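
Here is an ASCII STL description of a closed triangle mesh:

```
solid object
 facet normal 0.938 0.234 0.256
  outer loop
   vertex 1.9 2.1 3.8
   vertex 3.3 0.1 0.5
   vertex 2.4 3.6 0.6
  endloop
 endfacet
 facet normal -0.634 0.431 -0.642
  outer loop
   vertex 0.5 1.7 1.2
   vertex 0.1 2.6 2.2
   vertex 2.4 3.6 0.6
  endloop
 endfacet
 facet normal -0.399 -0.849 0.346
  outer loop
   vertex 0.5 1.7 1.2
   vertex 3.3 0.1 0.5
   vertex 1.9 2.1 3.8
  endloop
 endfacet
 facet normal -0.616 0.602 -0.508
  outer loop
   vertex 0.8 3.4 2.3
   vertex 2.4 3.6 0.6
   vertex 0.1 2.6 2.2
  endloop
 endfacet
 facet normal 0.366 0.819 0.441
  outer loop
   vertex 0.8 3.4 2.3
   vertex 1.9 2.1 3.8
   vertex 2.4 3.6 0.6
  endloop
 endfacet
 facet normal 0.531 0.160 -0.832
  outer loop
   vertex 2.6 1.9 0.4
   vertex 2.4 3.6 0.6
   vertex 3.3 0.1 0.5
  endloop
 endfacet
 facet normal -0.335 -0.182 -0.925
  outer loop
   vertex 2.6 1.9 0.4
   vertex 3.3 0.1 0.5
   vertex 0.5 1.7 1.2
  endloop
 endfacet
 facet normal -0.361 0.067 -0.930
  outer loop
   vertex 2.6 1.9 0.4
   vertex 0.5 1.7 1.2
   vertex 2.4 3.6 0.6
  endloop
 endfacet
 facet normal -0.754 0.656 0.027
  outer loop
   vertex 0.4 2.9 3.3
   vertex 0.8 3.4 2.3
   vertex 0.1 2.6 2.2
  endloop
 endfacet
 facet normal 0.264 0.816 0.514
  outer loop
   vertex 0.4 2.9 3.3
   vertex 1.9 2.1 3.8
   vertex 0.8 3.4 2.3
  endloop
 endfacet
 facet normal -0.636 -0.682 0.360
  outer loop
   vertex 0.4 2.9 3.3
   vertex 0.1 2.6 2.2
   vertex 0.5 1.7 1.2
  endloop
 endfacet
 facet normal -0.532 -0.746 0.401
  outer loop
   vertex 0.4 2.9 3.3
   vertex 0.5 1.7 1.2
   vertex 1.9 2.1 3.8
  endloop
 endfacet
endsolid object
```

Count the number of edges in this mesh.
18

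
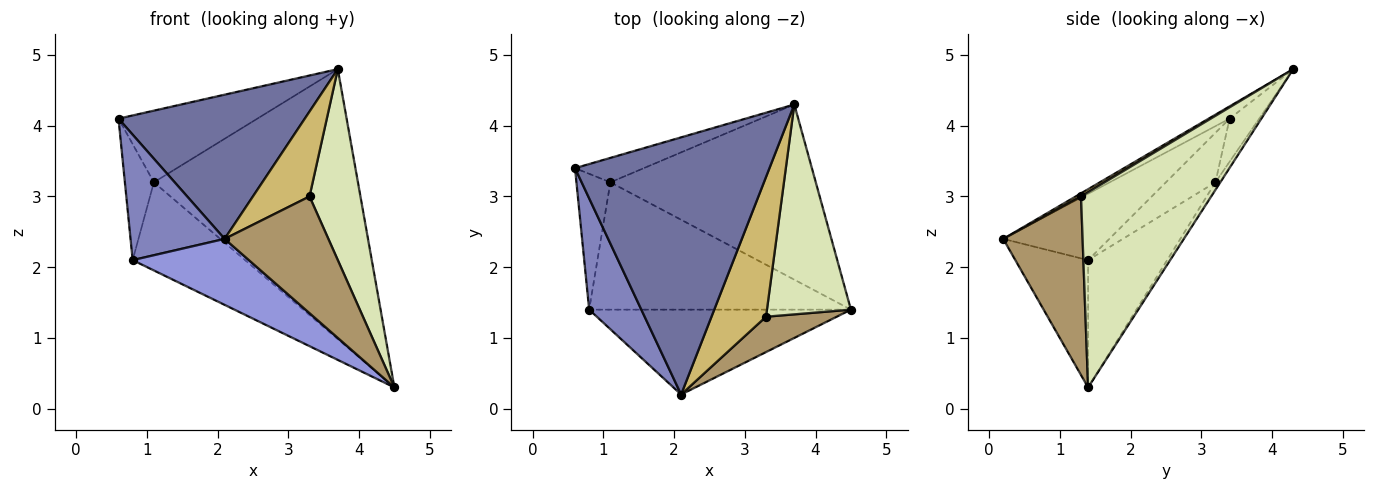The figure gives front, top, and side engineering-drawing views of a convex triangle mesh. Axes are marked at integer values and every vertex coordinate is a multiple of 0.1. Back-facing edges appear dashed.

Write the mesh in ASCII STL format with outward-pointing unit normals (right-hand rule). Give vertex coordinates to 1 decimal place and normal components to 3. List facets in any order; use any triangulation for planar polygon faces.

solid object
 facet normal -0.055 -0.488 0.871
  outer loop
   vertex 2.1 0.2 2.4
   vertex 3.7 4.3 4.8
   vertex 0.6 3.4 4.1
  endloop
 endfacet
 facet normal -0.645 -0.572 0.507
  outer loop
   vertex 0.8 1.4 2.1
   vertex 2.1 0.2 2.4
   vertex 0.6 3.4 4.1
  endloop
 endfacet
 facet normal -0.359 -0.573 -0.737
  outer loop
   vertex 0.8 1.4 2.1
   vertex 4.5 1.4 0.3
   vertex 2.1 0.2 2.4
  endloop
 endfacet
 facet normal -0.198 0.928 -0.316
  outer loop
   vertex 1.1 3.2 3.2
   vertex 0.6 3.4 4.1
   vertex 3.7 4.3 4.8
  endloop
 endfacet
 facet normal -0.020 0.839 -0.544
  outer loop
   vertex 1.1 3.2 3.2
   vertex 3.7 4.3 4.8
   vertex 4.5 1.4 0.3
  endloop
 endfacet
 facet normal -0.743 0.435 -0.509
  outer loop
   vertex 1.1 3.2 3.2
   vertex 0.8 1.4 2.1
   vertex 0.6 3.4 4.1
  endloop
 endfacet
 facet normal -0.371 0.528 -0.763
  outer loop
   vertex 1.1 3.2 3.2
   vertex 4.5 1.4 0.3
   vertex 0.8 1.4 2.1
  endloop
 endfacet
 facet normal 0.865 -0.338 0.372
  outer loop
   vertex 3.3 1.3 3.0
   vertex 4.5 1.4 0.3
   vertex 3.7 4.3 4.8
  endloop
 endfacet
 facet normal 0.591 -0.772 0.234
  outer loop
   vertex 3.3 1.3 3.0
   vertex 2.1 0.2 2.4
   vertex 4.5 1.4 0.3
  endloop
 endfacet
 facet normal 0.049 -0.519 0.854
  outer loop
   vertex 3.3 1.3 3.0
   vertex 3.7 4.3 4.8
   vertex 2.1 0.2 2.4
  endloop
 endfacet
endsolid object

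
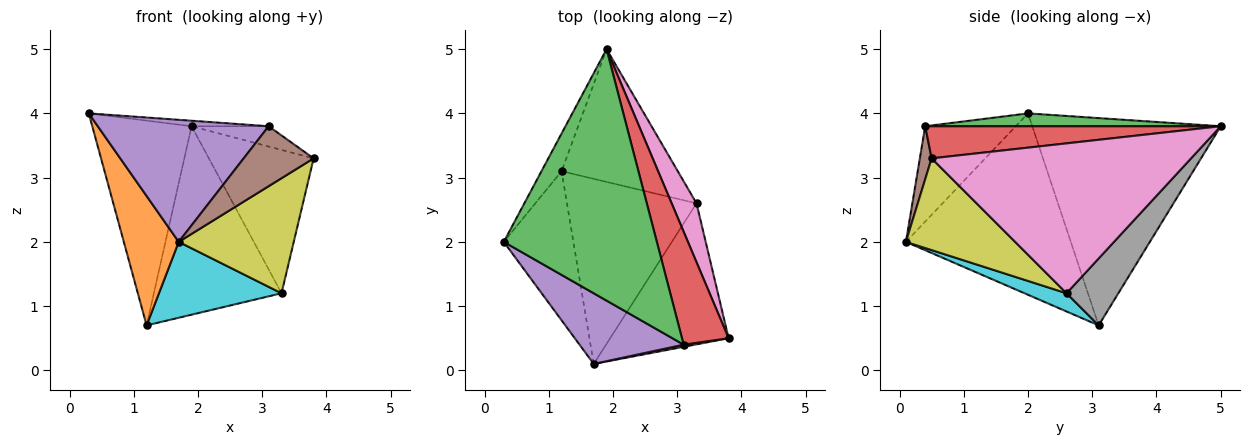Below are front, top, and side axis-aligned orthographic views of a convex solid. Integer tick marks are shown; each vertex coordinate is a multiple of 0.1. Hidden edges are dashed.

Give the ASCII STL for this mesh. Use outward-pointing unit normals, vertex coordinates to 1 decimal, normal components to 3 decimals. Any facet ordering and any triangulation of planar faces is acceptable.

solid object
 facet normal -0.881 0.464 -0.086
  outer loop
   vertex 1.2 3.1 0.7
   vertex 0.3 2.0 4.0
   vertex 1.9 5.0 3.8
  endloop
 endfacet
 facet normal -0.892 -0.297 -0.342
  outer loop
   vertex 1.7 0.1 2.0
   vertex 0.3 2.0 4.0
   vertex 1.2 3.1 0.7
  endloop
 endfacet
 facet normal 0.084 0.022 0.996
  outer loop
   vertex 3.1 0.4 3.8
   vertex 1.9 5.0 3.8
   vertex 0.3 2.0 4.0
  endloop
 endfacet
 facet normal 0.561 0.146 0.815
  outer loop
   vertex 3.1 0.4 3.8
   vertex 3.8 0.5 3.3
   vertex 1.9 5.0 3.8
  endloop
 endfacet
 facet normal -0.417 -0.787 0.455
  outer loop
   vertex 3.1 0.4 3.8
   vertex 0.3 2.0 4.0
   vertex 1.7 0.1 2.0
  endloop
 endfacet
 facet normal 0.166 -0.986 0.035
  outer loop
   vertex 3.1 0.4 3.8
   vertex 1.7 0.1 2.0
   vertex 3.8 0.5 3.3
  endloop
 endfacet
 facet normal 0.916 0.370 0.152
  outer loop
   vertex 3.3 2.6 1.2
   vertex 1.9 5.0 3.8
   vertex 3.8 0.5 3.3
  endloop
 endfacet
 facet normal 0.315 0.776 -0.547
  outer loop
   vertex 3.3 2.6 1.2
   vertex 1.2 3.1 0.7
   vertex 1.9 5.0 3.8
  endloop
 endfacet
 facet normal 0.515 -0.542 -0.664
  outer loop
   vertex 3.3 2.6 1.2
   vertex 3.8 0.5 3.3
   vertex 1.7 0.1 2.0
  endloop
 endfacet
 facet normal 0.129 -0.376 -0.918
  outer loop
   vertex 3.3 2.6 1.2
   vertex 1.7 0.1 2.0
   vertex 1.2 3.1 0.7
  endloop
 endfacet
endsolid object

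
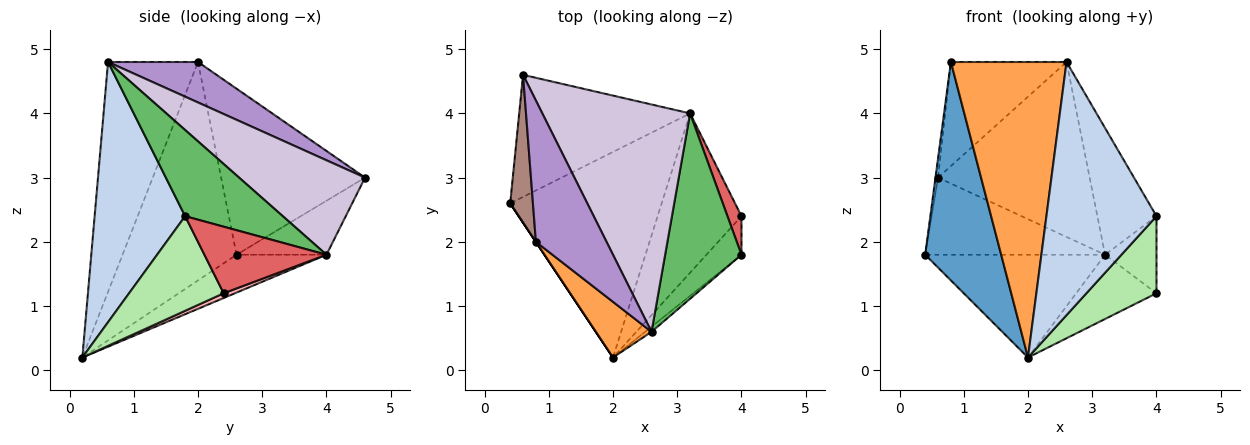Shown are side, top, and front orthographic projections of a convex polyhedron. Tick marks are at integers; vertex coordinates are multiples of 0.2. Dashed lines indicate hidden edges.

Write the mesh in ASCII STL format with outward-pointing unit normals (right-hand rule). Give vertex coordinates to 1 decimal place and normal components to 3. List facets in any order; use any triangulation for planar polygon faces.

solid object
 facet normal -0.832 -0.555 0.000
  outer loop
   vertex 0.8 2.0 4.8
   vertex 0.4 2.6 1.8
   vertex 2.0 0.2 0.2
  endloop
 endfacet
 facet normal 0.635 -0.772 -0.016
  outer loop
   vertex 2.6 0.6 4.8
   vertex 2.0 0.2 0.2
   vertex 4.0 1.8 2.4
  endloop
 endfacet
 facet normal -0.607 -0.781 0.147
  outer loop
   vertex 2.6 0.6 4.8
   vertex 0.8 2.0 4.8
   vertex 2.0 0.2 0.2
  endloop
 endfacet
 facet normal -0.218 0.436 -0.873
  outer loop
   vertex 3.2 4.0 1.8
   vertex 2.0 0.2 0.2
   vertex 0.4 2.6 1.8
  endloop
 endfacet
 facet normal 0.682 0.413 0.604
  outer loop
   vertex 3.2 4.0 1.8
   vertex 2.6 0.6 4.8
   vertex 4.0 1.8 2.4
  endloop
 endfacet
 facet normal 0.770 -0.570 -0.285
  outer loop
   vertex 4.0 2.4 1.2
   vertex 4.0 1.8 2.4
   vertex 2.0 0.2 0.2
  endloop
 endfacet
 facet normal 0.905 0.381 0.190
  outer loop
   vertex 4.0 2.4 1.2
   vertex 3.2 4.0 1.8
   vertex 4.0 1.8 2.4
  endloop
 endfacet
 facet normal 0.052 0.373 -0.926
  outer loop
   vertex 4.0 2.4 1.2
   vertex 2.0 0.2 0.2
   vertex 3.2 4.0 1.8
  endloop
 endfacet
 facet normal 0.419 0.538 0.731
  outer loop
   vertex 0.6 4.6 3.0
   vertex 0.8 2.0 4.8
   vertex 2.6 0.6 4.8
  endloop
 endfacet
 facet normal 0.452 0.544 0.707
  outer loop
   vertex 0.6 4.6 3.0
   vertex 2.6 0.6 4.8
   vertex 3.2 4.0 1.8
  endloop
 endfacet
 facet normal -0.991 0.018 0.136
  outer loop
   vertex 0.6 4.6 3.0
   vertex 0.4 2.6 1.8
   vertex 0.8 2.0 4.8
  endloop
 endfacet
 facet normal -0.258 0.516 -0.817
  outer loop
   vertex 0.6 4.6 3.0
   vertex 3.2 4.0 1.8
   vertex 0.4 2.6 1.8
  endloop
 endfacet
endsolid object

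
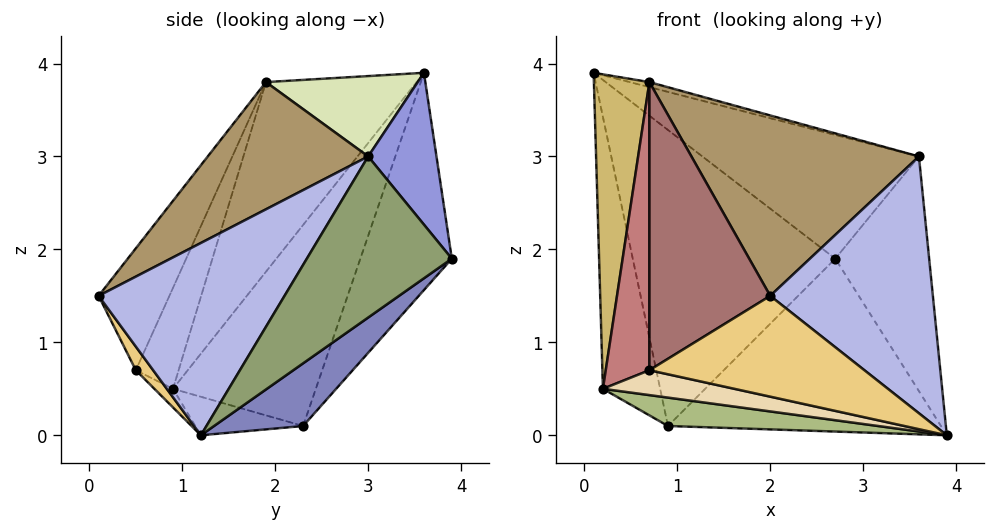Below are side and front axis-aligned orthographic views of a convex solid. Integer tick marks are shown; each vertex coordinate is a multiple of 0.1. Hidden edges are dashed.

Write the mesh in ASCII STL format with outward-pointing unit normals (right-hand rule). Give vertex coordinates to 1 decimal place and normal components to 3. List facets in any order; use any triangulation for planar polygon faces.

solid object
 facet normal -0.382 0.847 -0.370
  outer loop
   vertex 0.9 2.3 0.1
   vertex 0.1 3.6 3.9
   vertex 2.7 3.9 1.9
  endloop
 endfacet
 facet normal 0.203 0.622 -0.756
  outer loop
   vertex 0.9 2.3 0.1
   vertex 2.7 3.9 1.9
   vertex 3.9 1.2 0.0
  endloop
 endfacet
 facet normal 0.265 0.841 0.471
  outer loop
   vertex 3.6 3.0 3.0
   vertex 2.7 3.9 1.9
   vertex 0.1 3.6 3.9
  endloop
 endfacet
 facet normal 0.681 -0.596 0.426
  outer loop
   vertex 3.6 3.0 3.0
   vertex 2.0 0.1 1.5
   vertex 3.9 1.2 0.0
  endloop
 endfacet
 facet normal 0.816 0.528 -0.235
  outer loop
   vertex 3.6 3.0 3.0
   vertex 3.9 1.2 0.0
   vertex 2.7 3.9 1.9
  endloop
 endfacet
 facet normal -0.113 -0.220 -0.969
  outer loop
   vertex 0.2 0.9 0.5
   vertex 0.9 2.3 0.1
   vertex 3.9 1.2 0.0
  endloop
 endfacet
 facet normal -0.883 0.354 -0.307
  outer loop
   vertex 0.2 0.9 0.5
   vertex 0.1 3.6 3.9
   vertex 0.9 2.3 0.1
  endloop
 endfacet
 facet normal 0.254 0.033 0.967
  outer loop
   vertex 0.7 1.9 3.8
   vertex 3.6 3.0 3.0
   vertex 0.1 3.6 3.9
  endloop
 endfacet
 facet normal 0.415 -0.588 0.695
  outer loop
   vertex 0.7 1.9 3.8
   vertex 2.0 0.1 1.5
   vertex 3.6 3.0 3.0
  endloop
 endfacet
 facet normal -0.911 -0.336 0.240
  outer loop
   vertex 0.7 1.9 3.8
   vertex 0.1 3.6 3.9
   vertex 0.2 0.9 0.5
  endloop
 endfacet
 facet normal 0.068 -0.844 -0.532
  outer loop
   vertex 0.7 0.5 0.7
   vertex 3.9 1.2 0.0
   vertex 2.0 0.1 1.5
  endloop
 endfacet
 facet normal -0.073 -0.518 -0.852
  outer loop
   vertex 0.7 0.5 0.7
   vertex 0.2 0.9 0.5
   vertex 3.9 1.2 0.0
  endloop
 endfacet
 facet normal -0.471 -0.804 0.363
  outer loop
   vertex 0.7 0.5 0.7
   vertex 2.0 0.1 1.5
   vertex 0.7 1.9 3.8
  endloop
 endfacet
 facet normal -0.666 -0.680 0.307
  outer loop
   vertex 0.7 0.5 0.7
   vertex 0.7 1.9 3.8
   vertex 0.2 0.9 0.5
  endloop
 endfacet
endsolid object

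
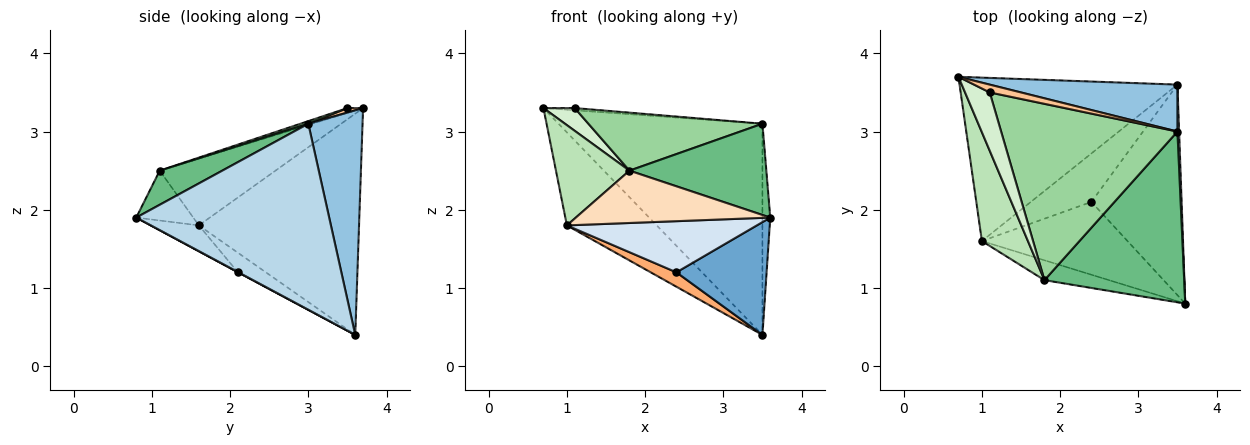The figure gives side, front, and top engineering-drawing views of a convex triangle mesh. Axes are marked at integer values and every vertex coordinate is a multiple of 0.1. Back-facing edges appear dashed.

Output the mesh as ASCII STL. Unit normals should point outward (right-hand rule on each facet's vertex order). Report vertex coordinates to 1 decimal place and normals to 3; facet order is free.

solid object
 facet normal 0.003 -0.472 -0.882
  outer loop
   vertex 2.4 2.1 1.2
   vertex 3.5 3.6 0.4
   vertex 3.6 0.8 1.9
  endloop
 endfacet
 facet normal 0.251 0.945 0.210
  outer loop
   vertex 3.5 3.0 3.1
   vertex 3.5 3.6 0.4
   vertex 0.7 3.7 3.3
  endloop
 endfacet
 facet normal 0.999 0.041 0.009
  outer loop
   vertex 3.5 3.0 3.1
   vertex 3.6 0.8 1.9
   vertex 3.5 3.6 0.4
  endloop
 endfacet
 facet normal -0.144 -0.569 -0.810
  outer loop
   vertex 1.0 1.6 1.8
   vertex 2.4 2.1 1.2
   vertex 3.6 0.8 1.9
  endloop
 endfacet
 facet normal -0.662 0.371 -0.652
  outer loop
   vertex 1.0 1.6 1.8
   vertex 0.7 3.7 3.3
   vertex 3.5 3.6 0.4
  endloop
 endfacet
 facet normal -0.295 -0.272 -0.916
  outer loop
   vertex 1.0 1.6 1.8
   vertex 3.5 3.6 0.4
   vertex 2.4 2.1 1.2
  endloop
 endfacet
 facet normal 0.136 0.272 0.953
  outer loop
   vertex 1.1 3.5 3.3
   vertex 3.5 3.0 3.1
   vertex 0.7 3.7 3.3
  endloop
 endfacet
 facet normal -0.264 -0.902 -0.342
  outer loop
   vertex 1.8 1.1 2.5
   vertex 1.0 1.6 1.8
   vertex 3.6 0.8 1.9
  endloop
 endfacet
 facet normal 0.211 -0.461 0.862
  outer loop
   vertex 1.8 1.1 2.5
   vertex 3.6 0.8 1.9
   vertex 3.5 3.0 3.1
  endloop
 endfacet
 facet normal 0.014 -0.313 0.950
  outer loop
   vertex 1.8 1.1 2.5
   vertex 3.5 3.0 3.1
   vertex 1.1 3.5 3.3
  endloop
 endfacet
 facet normal -0.730 -0.463 0.503
  outer loop
   vertex 1.8 1.1 2.5
   vertex 0.7 3.7 3.3
   vertex 1.0 1.6 1.8
  endloop
 endfacet
 facet normal -0.179 -0.358 0.917
  outer loop
   vertex 1.8 1.1 2.5
   vertex 1.1 3.5 3.3
   vertex 0.7 3.7 3.3
  endloop
 endfacet
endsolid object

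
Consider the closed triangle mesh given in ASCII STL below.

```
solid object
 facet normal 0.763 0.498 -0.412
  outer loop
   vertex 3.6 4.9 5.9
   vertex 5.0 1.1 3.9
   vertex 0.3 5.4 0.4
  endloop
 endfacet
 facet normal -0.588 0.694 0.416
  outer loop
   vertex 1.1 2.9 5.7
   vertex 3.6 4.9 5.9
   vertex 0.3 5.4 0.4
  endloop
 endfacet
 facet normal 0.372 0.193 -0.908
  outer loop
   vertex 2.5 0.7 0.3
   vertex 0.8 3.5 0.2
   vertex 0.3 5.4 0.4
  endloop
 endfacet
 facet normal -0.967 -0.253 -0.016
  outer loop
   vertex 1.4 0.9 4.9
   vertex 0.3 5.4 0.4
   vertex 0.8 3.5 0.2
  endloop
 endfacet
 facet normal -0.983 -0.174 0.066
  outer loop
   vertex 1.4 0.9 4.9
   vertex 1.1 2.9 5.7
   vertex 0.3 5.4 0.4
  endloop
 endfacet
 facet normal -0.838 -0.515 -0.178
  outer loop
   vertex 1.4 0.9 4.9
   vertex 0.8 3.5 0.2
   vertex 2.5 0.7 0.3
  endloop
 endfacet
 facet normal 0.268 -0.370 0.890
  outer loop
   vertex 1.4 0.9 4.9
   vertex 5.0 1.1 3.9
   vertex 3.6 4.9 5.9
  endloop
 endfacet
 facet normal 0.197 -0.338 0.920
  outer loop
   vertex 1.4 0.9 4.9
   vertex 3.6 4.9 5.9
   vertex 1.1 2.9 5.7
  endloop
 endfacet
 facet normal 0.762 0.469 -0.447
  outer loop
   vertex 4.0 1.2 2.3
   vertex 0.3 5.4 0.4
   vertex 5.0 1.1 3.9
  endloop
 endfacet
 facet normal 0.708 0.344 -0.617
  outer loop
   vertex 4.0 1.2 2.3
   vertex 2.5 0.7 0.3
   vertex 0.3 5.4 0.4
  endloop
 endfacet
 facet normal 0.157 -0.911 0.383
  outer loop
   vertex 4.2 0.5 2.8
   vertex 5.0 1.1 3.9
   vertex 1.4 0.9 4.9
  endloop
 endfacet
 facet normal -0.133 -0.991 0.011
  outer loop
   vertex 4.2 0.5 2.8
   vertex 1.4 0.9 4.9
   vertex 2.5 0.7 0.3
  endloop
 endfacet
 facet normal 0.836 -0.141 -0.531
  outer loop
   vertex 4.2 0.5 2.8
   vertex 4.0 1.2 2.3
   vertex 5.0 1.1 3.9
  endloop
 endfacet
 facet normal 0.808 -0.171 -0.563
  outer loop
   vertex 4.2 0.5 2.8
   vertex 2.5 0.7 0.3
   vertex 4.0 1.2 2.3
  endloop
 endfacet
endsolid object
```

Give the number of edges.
21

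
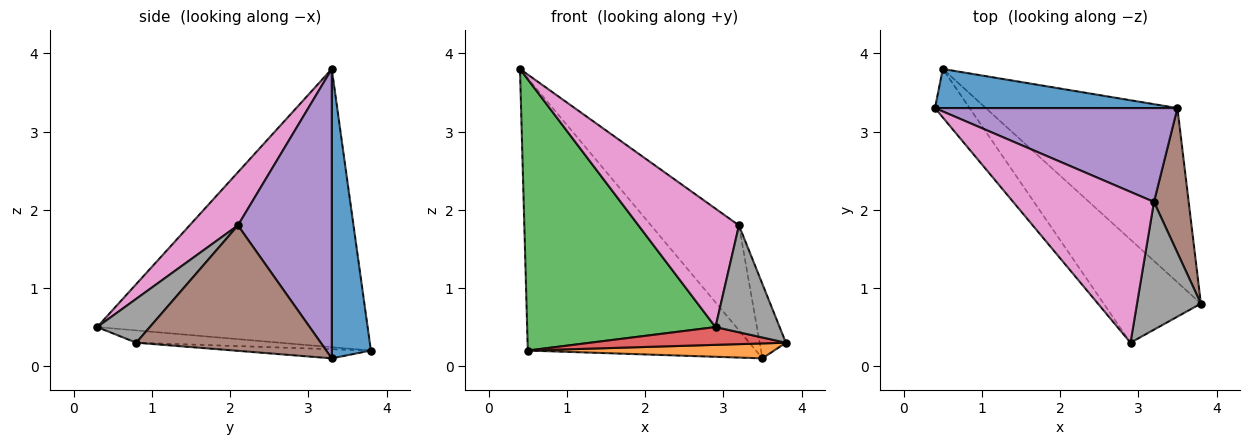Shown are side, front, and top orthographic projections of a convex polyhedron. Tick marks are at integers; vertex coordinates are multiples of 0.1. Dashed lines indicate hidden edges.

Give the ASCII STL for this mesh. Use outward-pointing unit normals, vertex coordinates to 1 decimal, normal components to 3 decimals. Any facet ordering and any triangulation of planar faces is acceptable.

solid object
 facet normal 0.167 0.976 0.140
  outer loop
   vertex 0.5 3.8 0.2
   vertex 0.4 3.3 3.8
   vertex 3.5 3.3 0.1
  endloop
 endfacet
 facet normal -0.047 -0.085 -0.995
  outer loop
   vertex 0.5 3.8 0.2
   vertex 3.5 3.3 0.1
   vertex 3.8 0.8 0.3
  endloop
 endfacet
 facet normal -0.816 -0.569 -0.102
  outer loop
   vertex 2.9 0.3 0.5
   vertex 0.4 3.3 3.8
   vertex 0.5 3.8 0.2
  endloop
 endfacet
 facet normal -0.124 -0.169 -0.978
  outer loop
   vertex 2.9 0.3 0.5
   vertex 0.5 3.8 0.2
   vertex 3.8 0.8 0.3
  endloop
 endfacet
 facet normal 0.623 0.583 0.522
  outer loop
   vertex 3.2 2.1 1.8
   vertex 3.5 3.3 0.1
   vertex 0.4 3.3 3.8
  endloop
 endfacet
 facet normal 0.955 0.136 0.264
  outer loop
   vertex 3.2 2.1 1.8
   vertex 3.8 0.8 0.3
   vertex 3.5 3.3 0.1
  endloop
 endfacet
 facet normal 0.285 -0.592 0.754
  outer loop
   vertex 3.2 2.1 1.8
   vertex 0.4 3.3 3.8
   vertex 2.9 0.3 0.5
  endloop
 endfacet
 facet normal 0.466 -0.568 0.679
  outer loop
   vertex 3.2 2.1 1.8
   vertex 2.9 0.3 0.5
   vertex 3.8 0.8 0.3
  endloop
 endfacet
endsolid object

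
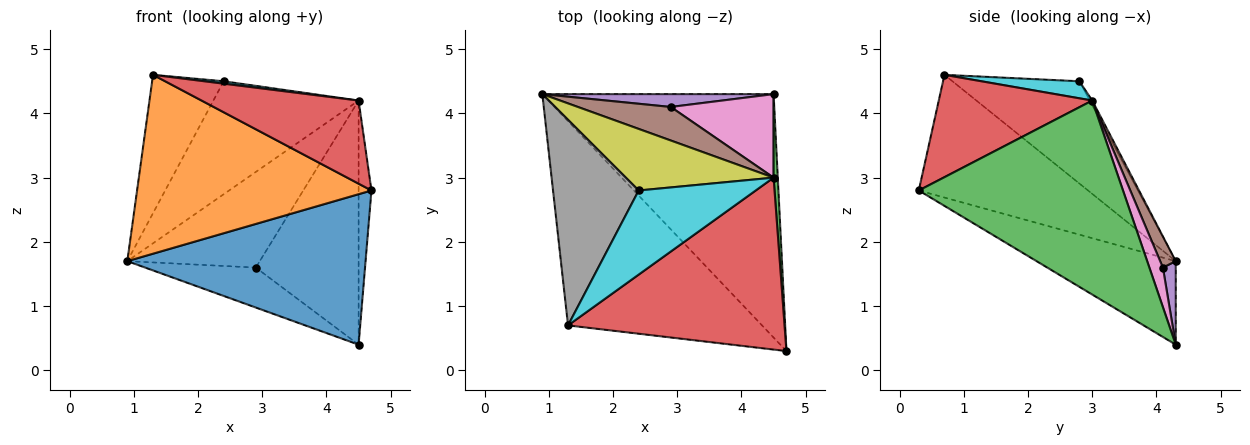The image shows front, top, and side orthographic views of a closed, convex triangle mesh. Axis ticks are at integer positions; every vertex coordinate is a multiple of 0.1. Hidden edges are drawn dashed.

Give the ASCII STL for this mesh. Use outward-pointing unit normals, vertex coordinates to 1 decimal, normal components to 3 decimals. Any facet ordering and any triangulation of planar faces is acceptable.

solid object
 facet normal -0.294 -0.503 -0.813
  outer loop
   vertex 4.5 4.3 0.4
   vertex 4.7 0.3 2.8
   vertex 0.9 4.3 1.7
  endloop
 endfacet
 facet normal -0.430 -0.595 -0.679
  outer loop
   vertex 1.3 0.7 4.6
   vertex 0.9 4.3 1.7
   vertex 4.7 0.3 2.8
  endloop
 endfacet
 facet normal 0.998 0.063 0.021
  outer loop
   vertex 4.5 3.0 4.2
   vertex 4.7 0.3 2.8
   vertex 4.5 4.3 0.4
  endloop
 endfacet
 facet normal 0.391 -0.401 0.828
  outer loop
   vertex 4.5 3.0 4.2
   vertex 1.3 0.7 4.6
   vertex 4.7 0.3 2.8
  endloop
 endfacet
 facet normal 0.110 0.946 0.304
  outer loop
   vertex 2.9 4.1 1.6
   vertex 4.5 4.3 0.4
   vertex 0.9 4.3 1.7
  endloop
 endfacet
 facet normal 0.110 0.938 0.329
  outer loop
   vertex 2.9 4.1 1.6
   vertex 0.9 4.3 1.7
   vertex 4.5 3.0 4.2
  endloop
 endfacet
 facet normal 0.124 0.939 0.321
  outer loop
   vertex 2.9 4.1 1.6
   vertex 4.5 3.0 4.2
   vertex 4.5 4.3 0.4
  endloop
 endfacet
 facet normal -0.704 0.397 0.589
  outer loop
   vertex 2.4 2.8 4.5
   vertex 0.9 4.3 1.7
   vertex 1.3 0.7 4.6
  endloop
 endfacet
 facet normal -0.015 0.878 0.479
  outer loop
   vertex 2.4 2.8 4.5
   vertex 4.5 3.0 4.2
   vertex 0.9 4.3 1.7
  endloop
 endfacet
 facet normal 0.144 -0.028 0.989
  outer loop
   vertex 2.4 2.8 4.5
   vertex 1.3 0.7 4.6
   vertex 4.5 3.0 4.2
  endloop
 endfacet
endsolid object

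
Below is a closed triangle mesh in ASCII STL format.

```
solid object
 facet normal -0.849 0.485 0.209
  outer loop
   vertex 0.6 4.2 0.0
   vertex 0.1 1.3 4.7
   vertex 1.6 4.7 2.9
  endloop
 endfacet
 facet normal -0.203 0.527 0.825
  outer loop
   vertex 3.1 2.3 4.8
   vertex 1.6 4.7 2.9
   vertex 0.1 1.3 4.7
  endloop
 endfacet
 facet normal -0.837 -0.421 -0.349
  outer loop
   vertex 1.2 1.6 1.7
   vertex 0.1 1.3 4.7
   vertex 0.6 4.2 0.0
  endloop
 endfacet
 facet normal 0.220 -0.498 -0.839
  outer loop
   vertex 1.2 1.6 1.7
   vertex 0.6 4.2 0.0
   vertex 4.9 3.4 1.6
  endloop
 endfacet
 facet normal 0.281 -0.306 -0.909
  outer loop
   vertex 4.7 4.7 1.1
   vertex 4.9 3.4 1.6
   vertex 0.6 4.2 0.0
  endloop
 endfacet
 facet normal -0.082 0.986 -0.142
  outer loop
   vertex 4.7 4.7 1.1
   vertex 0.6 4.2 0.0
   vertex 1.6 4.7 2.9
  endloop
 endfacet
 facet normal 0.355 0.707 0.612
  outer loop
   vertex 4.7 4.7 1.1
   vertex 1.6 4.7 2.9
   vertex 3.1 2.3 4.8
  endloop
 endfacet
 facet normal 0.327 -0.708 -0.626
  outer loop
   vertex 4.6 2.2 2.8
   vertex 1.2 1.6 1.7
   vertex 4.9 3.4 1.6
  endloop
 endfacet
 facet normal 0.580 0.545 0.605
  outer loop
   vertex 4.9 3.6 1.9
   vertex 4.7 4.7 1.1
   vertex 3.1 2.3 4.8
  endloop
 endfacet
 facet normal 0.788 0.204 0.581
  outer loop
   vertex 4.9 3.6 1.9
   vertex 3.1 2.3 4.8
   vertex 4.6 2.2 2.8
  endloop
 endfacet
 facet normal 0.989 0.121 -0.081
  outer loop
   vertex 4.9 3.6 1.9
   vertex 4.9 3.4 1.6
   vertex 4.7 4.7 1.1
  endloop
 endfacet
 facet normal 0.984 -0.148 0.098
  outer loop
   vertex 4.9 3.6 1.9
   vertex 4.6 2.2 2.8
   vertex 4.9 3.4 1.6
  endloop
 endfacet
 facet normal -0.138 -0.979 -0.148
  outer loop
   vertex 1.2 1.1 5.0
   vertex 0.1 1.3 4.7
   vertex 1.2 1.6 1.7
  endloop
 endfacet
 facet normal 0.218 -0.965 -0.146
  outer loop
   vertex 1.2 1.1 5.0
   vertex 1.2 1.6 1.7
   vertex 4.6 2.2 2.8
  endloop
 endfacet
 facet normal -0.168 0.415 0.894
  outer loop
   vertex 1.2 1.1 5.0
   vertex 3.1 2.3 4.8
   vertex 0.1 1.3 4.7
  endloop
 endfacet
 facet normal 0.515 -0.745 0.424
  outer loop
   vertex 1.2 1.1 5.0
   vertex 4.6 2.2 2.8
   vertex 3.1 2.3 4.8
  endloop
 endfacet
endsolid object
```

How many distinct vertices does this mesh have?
10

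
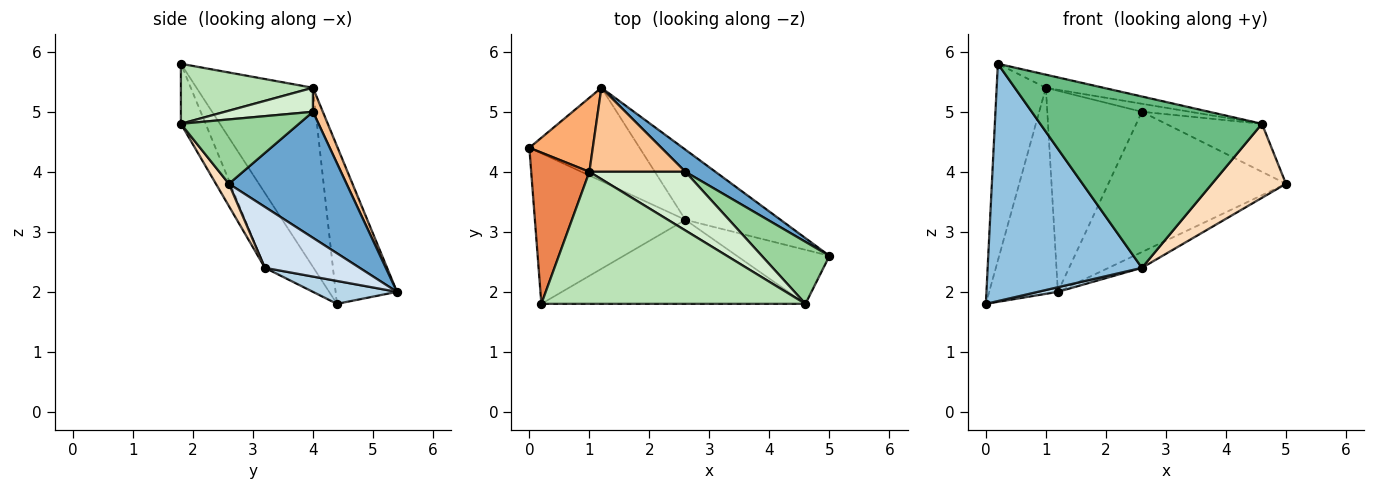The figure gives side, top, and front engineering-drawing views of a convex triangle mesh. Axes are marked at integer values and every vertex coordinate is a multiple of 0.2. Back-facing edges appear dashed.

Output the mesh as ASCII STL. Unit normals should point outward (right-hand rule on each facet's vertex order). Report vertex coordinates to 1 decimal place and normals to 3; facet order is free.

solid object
 facet normal 0.547 0.827 0.130
  outer loop
   vertex 2.6 4.0 5.0
   vertex 5.0 2.6 3.8
   vertex 1.2 5.4 2.0
  endloop
 endfacet
 facet normal -0.257 -0.816 -0.518
  outer loop
   vertex 2.6 3.2 2.4
   vertex 0.2 1.8 5.8
   vertex 0.0 4.4 1.8
  endloop
 endfacet
 facet normal 0.203 -0.048 -0.978
  outer loop
   vertex 2.6 3.2 2.4
   vertex 0.0 4.4 1.8
   vertex 1.2 5.4 2.0
  endloop
 endfacet
 facet normal 0.529 0.186 -0.828
  outer loop
   vertex 2.6 3.2 2.4
   vertex 1.2 5.4 2.0
   vertex 5.0 2.6 3.8
  endloop
 endfacet
 facet normal -0.882 0.373 0.287
  outer loop
   vertex 1.0 4.0 5.4
   vertex 0.0 4.4 1.8
   vertex 0.2 1.8 5.8
  endloop
 endfacet
 facet normal -0.643 0.720 0.259
  outer loop
   vertex 1.0 4.0 5.4
   vertex 1.2 5.4 2.0
   vertex 0.0 4.4 1.8
  endloop
 endfacet
 facet normal 0.096 0.918 0.384
  outer loop
   vertex 1.0 4.0 5.4
   vertex 2.6 4.0 5.0
   vertex 1.2 5.4 2.0
  endloop
 endfacet
 facet normal 0.141 -0.800 -0.584
  outer loop
   vertex 4.6 1.8 4.8
   vertex 2.6 3.2 2.4
   vertex 5.0 2.6 3.8
  endloop
 endfacet
 facet normal -0.100 -0.893 -0.438
  outer loop
   vertex 4.6 1.8 4.8
   vertex 0.2 1.8 5.8
   vertex 2.6 3.2 2.4
  endloop
 endfacet
 facet normal 0.601 0.489 0.632
  outer loop
   vertex 4.6 1.8 4.8
   vertex 5.0 2.6 3.8
   vertex 2.6 4.0 5.0
  endloop
 endfacet
 facet normal 0.221 0.096 0.971
  outer loop
   vertex 4.6 1.8 4.8
   vertex 1.0 4.0 5.4
   vertex 0.2 1.8 5.8
  endloop
 endfacet
 facet normal 0.240 0.131 0.962
  outer loop
   vertex 4.6 1.8 4.8
   vertex 2.6 4.0 5.0
   vertex 1.0 4.0 5.4
  endloop
 endfacet
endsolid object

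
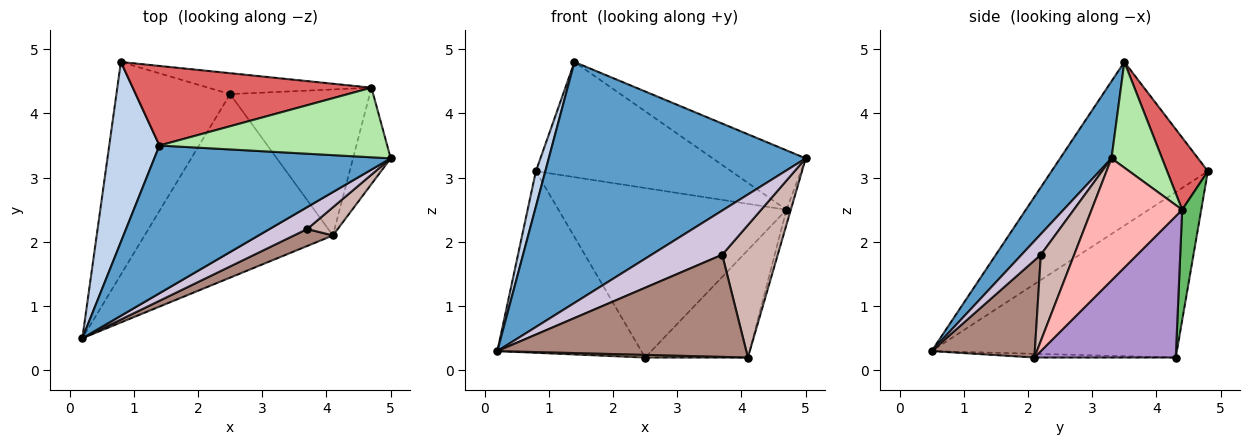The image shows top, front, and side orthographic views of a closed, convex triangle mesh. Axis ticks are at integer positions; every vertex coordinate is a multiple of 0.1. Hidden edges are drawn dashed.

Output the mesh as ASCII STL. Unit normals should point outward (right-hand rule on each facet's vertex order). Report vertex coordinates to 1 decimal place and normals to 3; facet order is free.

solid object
 facet normal 0.168 -0.840 0.515
  outer loop
   vertex 1.4 3.5 4.8
   vertex 0.2 0.5 0.3
   vertex 5.0 3.3 3.3
  endloop
 endfacet
 facet normal -0.954 -0.058 0.293
  outer loop
   vertex 1.4 3.5 4.8
   vertex 0.8 4.8 3.1
   vertex 0.2 0.5 0.3
  endloop
 endfacet
 facet normal -0.742 0.436 -0.510
  outer loop
   vertex 2.5 4.3 0.2
   vertex 0.2 0.5 0.3
   vertex 0.8 4.8 3.1
  endloop
 endfacet
 facet normal -0.020 -0.014 -1.000
  outer loop
   vertex 4.1 2.1 0.2
   vertex 0.2 0.5 0.3
   vertex 2.5 4.3 0.2
  endloop
 endfacet
 facet normal 0.083 0.989 -0.122
  outer loop
   vertex 4.7 4.4 2.5
   vertex 2.5 4.3 0.2
   vertex 0.8 4.8 3.1
  endloop
 endfacet
 facet normal 0.333 0.612 0.717
  outer loop
   vertex 4.7 4.4 2.5
   vertex 1.4 3.5 4.8
   vertex 5.0 3.3 3.3
  endloop
 endfacet
 facet normal 0.169 0.811 0.560
  outer loop
   vertex 4.7 4.4 2.5
   vertex 0.8 4.8 3.1
   vertex 1.4 3.5 4.8
  endloop
 endfacet
 facet normal 0.954 0.046 -0.295
  outer loop
   vertex 4.7 4.4 2.5
   vertex 5.0 3.3 3.3
   vertex 4.1 2.1 0.2
  endloop
 endfacet
 facet normal 0.632 0.459 -0.624
  outer loop
   vertex 4.7 4.4 2.5
   vertex 4.1 2.1 0.2
   vertex 2.5 4.3 0.2
  endloop
 endfacet
 facet normal 0.237 -0.870 0.432
  outer loop
   vertex 3.7 2.2 1.8
   vertex 5.0 3.3 3.3
   vertex 0.2 0.5 0.3
  endloop
 endfacet
 facet normal 0.378 -0.913 0.152
  outer loop
   vertex 3.7 2.2 1.8
   vertex 0.2 0.5 0.3
   vertex 4.1 2.1 0.2
  endloop
 endfacet
 facet normal 0.507 -0.843 0.179
  outer loop
   vertex 3.7 2.2 1.8
   vertex 4.1 2.1 0.2
   vertex 5.0 3.3 3.3
  endloop
 endfacet
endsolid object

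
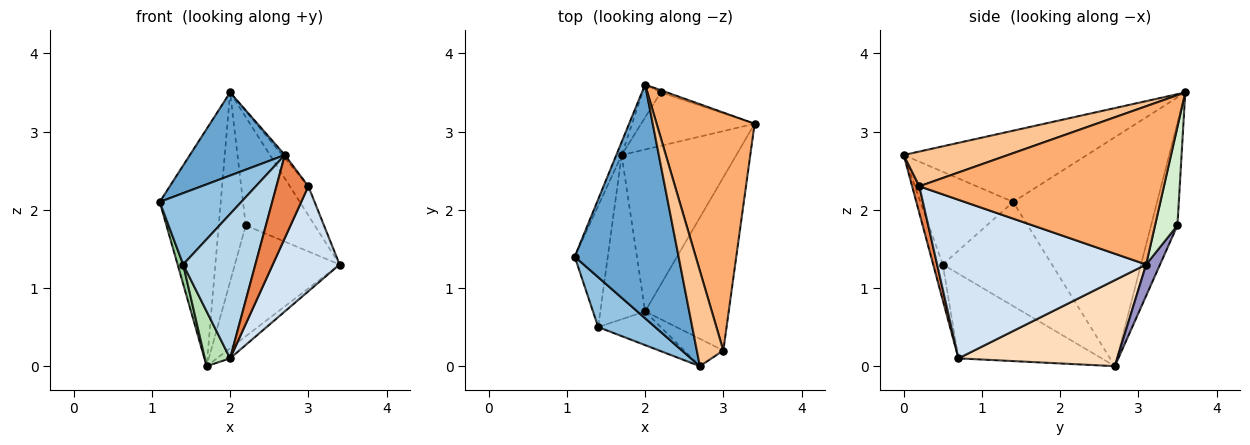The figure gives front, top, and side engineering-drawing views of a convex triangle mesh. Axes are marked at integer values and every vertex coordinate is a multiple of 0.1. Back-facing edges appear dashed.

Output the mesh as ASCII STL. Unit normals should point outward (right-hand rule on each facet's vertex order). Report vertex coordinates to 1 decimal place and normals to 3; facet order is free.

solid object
 facet normal -0.543 -0.281 0.791
  outer loop
   vertex 2.0 3.6 3.5
   vertex 1.1 1.4 2.1
   vertex 2.7 0.0 2.7
  endloop
 endfacet
 facet normal -0.682 -0.600 0.419
  outer loop
   vertex 1.4 0.5 1.3
   vertex 2.7 0.0 2.7
   vertex 1.1 1.4 2.1
  endloop
 endfacet
 facet normal -0.129 -0.966 -0.225
  outer loop
   vertex 1.4 0.5 1.3
   vertex 2.0 0.7 0.1
   vertex 2.7 0.0 2.7
  endloop
 endfacet
 facet normal 0.851 -0.272 -0.449
  outer loop
   vertex 3.0 0.2 2.3
   vertex 2.0 0.7 0.1
   vertex 3.4 3.1 1.3
  endloop
 endfacet
 facet normal 0.210 -0.928 -0.307
  outer loop
   vertex 3.0 0.2 2.3
   vertex 2.7 0.0 2.7
   vertex 2.0 0.7 0.1
  endloop
 endfacet
 facet normal 0.848 0.064 0.525
  outer loop
   vertex 3.0 0.2 2.3
   vertex 3.4 3.1 1.3
   vertex 2.0 3.6 3.5
  endloop
 endfacet
 facet normal 0.795 0.020 0.606
  outer loop
   vertex 3.0 0.2 2.3
   vertex 2.0 3.6 3.5
   vertex 2.7 0.0 2.7
  endloop
 endfacet
 facet normal 0.599 0.050 -0.799
  outer loop
   vertex 1.7 2.7 0.0
   vertex 3.4 3.1 1.3
   vertex 2.0 0.7 0.1
  endloop
 endfacet
 facet normal -0.920 0.390 -0.021
  outer loop
   vertex 1.7 2.7 0.0
   vertex 1.1 1.4 2.1
   vertex 2.0 3.6 3.5
  endloop
 endfacet
 facet normal -0.952 -0.049 -0.302
  outer loop
   vertex 1.7 2.7 0.0
   vertex 1.4 0.5 1.3
   vertex 1.1 1.4 2.1
  endloop
 endfacet
 facet normal -0.873 -0.154 -0.462
  outer loop
   vertex 1.7 2.7 0.0
   vertex 2.0 0.7 0.1
   vertex 1.4 0.5 1.3
  endloop
 endfacet
 facet normal 0.309 0.951 -0.020
  outer loop
   vertex 2.2 3.5 1.8
   vertex 2.0 3.6 3.5
   vertex 3.4 3.1 1.3
  endloop
 endfacet
 facet normal 0.119 0.895 -0.431
  outer loop
   vertex 2.2 3.5 1.8
   vertex 3.4 3.1 1.3
   vertex 1.7 2.7 0.0
  endloop
 endfacet
 facet normal -0.693 0.710 -0.123
  outer loop
   vertex 2.2 3.5 1.8
   vertex 1.7 2.7 0.0
   vertex 2.0 3.6 3.5
  endloop
 endfacet
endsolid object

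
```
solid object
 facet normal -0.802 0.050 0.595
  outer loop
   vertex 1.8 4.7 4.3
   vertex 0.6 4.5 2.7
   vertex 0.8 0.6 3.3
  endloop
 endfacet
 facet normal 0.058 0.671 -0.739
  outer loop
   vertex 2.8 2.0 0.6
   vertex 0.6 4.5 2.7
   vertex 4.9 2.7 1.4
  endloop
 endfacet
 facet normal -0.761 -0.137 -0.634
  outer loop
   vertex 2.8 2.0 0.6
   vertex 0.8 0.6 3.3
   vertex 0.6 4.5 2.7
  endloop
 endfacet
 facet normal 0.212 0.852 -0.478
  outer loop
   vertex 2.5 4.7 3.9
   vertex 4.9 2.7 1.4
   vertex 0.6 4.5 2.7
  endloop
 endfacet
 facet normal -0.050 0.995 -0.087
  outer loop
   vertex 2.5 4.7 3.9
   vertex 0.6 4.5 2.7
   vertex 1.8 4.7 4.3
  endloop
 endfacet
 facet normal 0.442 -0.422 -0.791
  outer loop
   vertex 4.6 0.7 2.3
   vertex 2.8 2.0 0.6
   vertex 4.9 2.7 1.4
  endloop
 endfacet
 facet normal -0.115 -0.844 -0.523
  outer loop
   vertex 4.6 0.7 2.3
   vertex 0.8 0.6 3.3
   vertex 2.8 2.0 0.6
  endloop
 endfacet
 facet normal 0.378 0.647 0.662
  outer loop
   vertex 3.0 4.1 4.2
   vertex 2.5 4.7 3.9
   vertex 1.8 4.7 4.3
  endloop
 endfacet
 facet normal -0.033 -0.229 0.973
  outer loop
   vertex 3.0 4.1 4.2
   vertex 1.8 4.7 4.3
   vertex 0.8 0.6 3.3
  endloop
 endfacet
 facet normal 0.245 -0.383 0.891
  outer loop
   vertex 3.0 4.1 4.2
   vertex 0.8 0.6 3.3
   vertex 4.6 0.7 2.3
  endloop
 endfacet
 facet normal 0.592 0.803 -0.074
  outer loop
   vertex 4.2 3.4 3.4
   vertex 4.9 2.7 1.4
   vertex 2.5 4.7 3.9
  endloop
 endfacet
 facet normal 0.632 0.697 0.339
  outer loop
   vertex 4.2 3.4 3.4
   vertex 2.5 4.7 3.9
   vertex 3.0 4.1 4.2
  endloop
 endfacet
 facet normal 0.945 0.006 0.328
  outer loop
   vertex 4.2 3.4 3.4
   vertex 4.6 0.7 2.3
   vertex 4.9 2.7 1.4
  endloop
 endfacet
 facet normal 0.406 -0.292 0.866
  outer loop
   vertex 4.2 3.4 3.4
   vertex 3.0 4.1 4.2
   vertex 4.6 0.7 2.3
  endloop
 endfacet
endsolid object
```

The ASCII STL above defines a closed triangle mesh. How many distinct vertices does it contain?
9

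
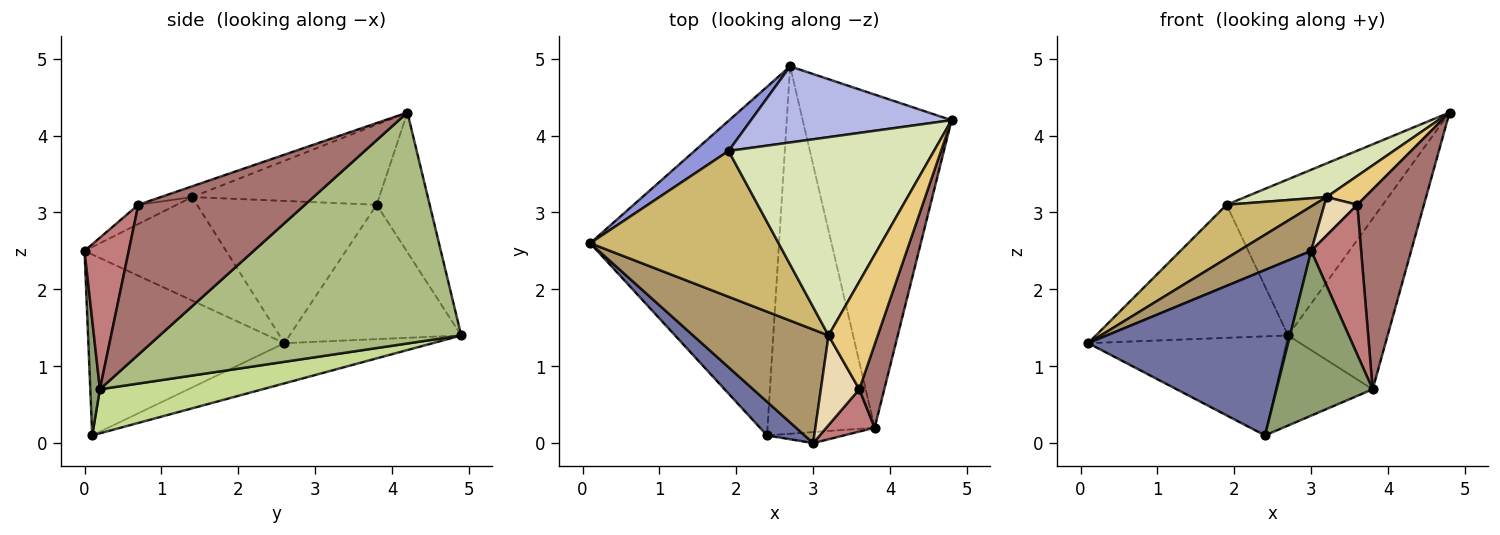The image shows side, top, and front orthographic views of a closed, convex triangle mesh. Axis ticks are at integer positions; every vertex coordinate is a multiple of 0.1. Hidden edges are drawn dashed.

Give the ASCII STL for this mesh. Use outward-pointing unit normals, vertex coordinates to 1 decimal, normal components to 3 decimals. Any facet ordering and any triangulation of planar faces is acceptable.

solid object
 facet normal -0.693 -0.707 0.144
  outer loop
   vertex 2.4 0.1 0.1
   vertex 3.0 0.0 2.5
   vertex 0.1 2.6 1.3
  endloop
 endfacet
 facet normal -0.201 0.268 -0.942
  outer loop
   vertex 2.7 4.9 1.4
   vertex 2.4 0.1 0.1
   vertex 0.1 2.6 1.3
  endloop
 endfacet
 facet normal -0.657 0.735 0.167
  outer loop
   vertex 1.9 3.8 3.1
   vertex 2.7 4.9 1.4
   vertex 0.1 2.6 1.3
  endloop
 endfacet
 facet normal -0.292 0.860 0.419
  outer loop
   vertex 1.9 3.8 3.1
   vertex 4.8 4.2 4.3
   vertex 2.7 4.9 1.4
  endloop
 endfacet
 facet normal 0.099 -0.993 -0.066
  outer loop
   vertex 3.8 0.2 0.7
   vertex 3.0 0.0 2.5
   vertex 2.4 0.1 0.1
  endloop
 endfacet
 facet normal 0.810 0.267 -0.522
  outer loop
   vertex 3.8 0.2 0.7
   vertex 2.7 4.9 1.4
   vertex 4.8 4.2 4.3
  endloop
 endfacet
 facet normal 0.371 0.221 -0.902
  outer loop
   vertex 3.8 0.2 0.7
   vertex 2.4 0.1 0.1
   vertex 2.7 4.9 1.4
  endloop
 endfacet
 facet normal -0.359 -0.156 0.920
  outer loop
   vertex 3.2 1.4 3.2
   vertex 4.8 4.2 4.3
   vertex 1.9 3.8 3.1
  endloop
 endfacet
 facet normal -0.580 -0.297 0.759
  outer loop
   vertex 3.2 1.4 3.2
   vertex 0.1 2.6 1.3
   vertex 3.0 0.0 2.5
  endloop
 endfacet
 facet normal -0.578 -0.281 0.766
  outer loop
   vertex 3.2 1.4 3.2
   vertex 1.9 3.8 3.1
   vertex 0.1 2.6 1.3
  endloop
 endfacet
 facet normal -0.207 -0.253 0.945
  outer loop
   vertex 3.6 0.7 3.1
   vertex 4.8 4.2 4.3
   vertex 3.2 1.4 3.2
  endloop
 endfacet
 facet normal -0.418 -0.358 0.835
  outer loop
   vertex 3.6 0.7 3.1
   vertex 3.2 1.4 3.2
   vertex 3.0 0.0 2.5
  endloop
 endfacet
 facet normal 0.918 -0.367 0.153
  outer loop
   vertex 3.6 0.7 3.1
   vertex 3.8 0.2 0.7
   vertex 4.8 4.2 4.3
  endloop
 endfacet
 facet normal 0.648 -0.733 0.207
  outer loop
   vertex 3.6 0.7 3.1
   vertex 3.0 0.0 2.5
   vertex 3.8 0.2 0.7
  endloop
 endfacet
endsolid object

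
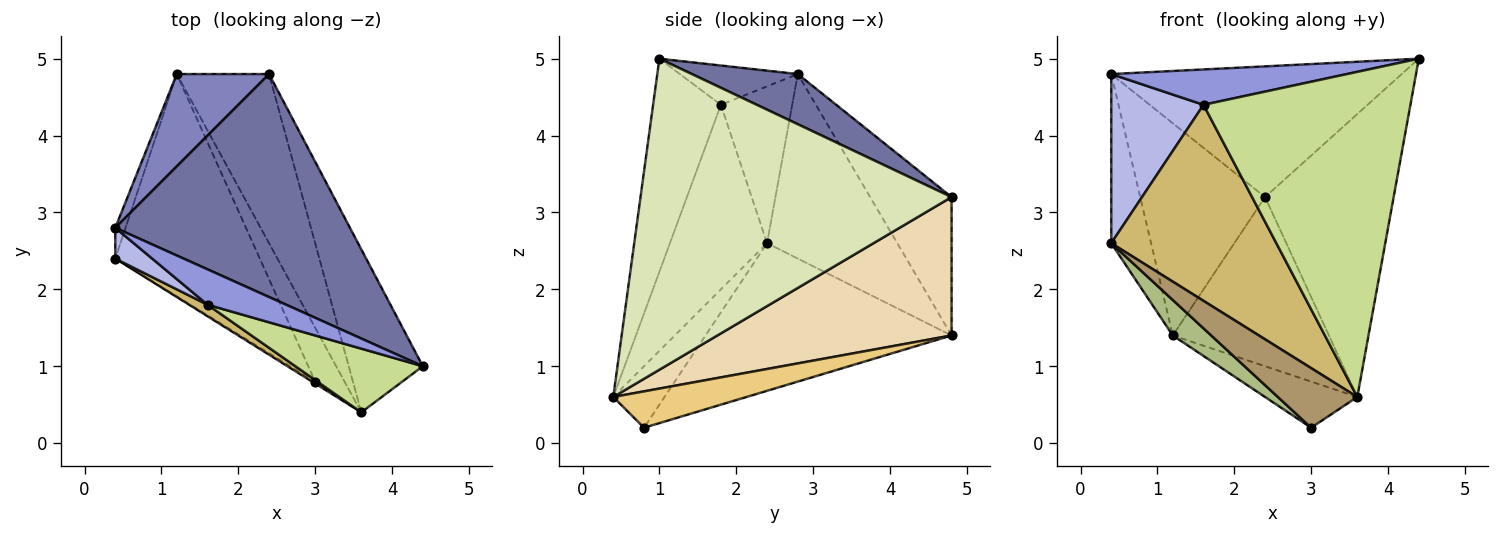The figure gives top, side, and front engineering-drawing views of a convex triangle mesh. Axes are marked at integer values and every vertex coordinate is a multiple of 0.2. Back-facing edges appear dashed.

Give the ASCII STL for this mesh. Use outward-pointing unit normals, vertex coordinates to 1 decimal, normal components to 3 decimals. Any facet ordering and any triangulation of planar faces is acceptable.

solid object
 facet normal 0.181 0.497 0.848
  outer loop
   vertex 2.4 4.8 3.2
   vertex 0.4 2.8 4.8
   vertex 4.4 1.0 5.0
  endloop
 endfacet
 facet normal -0.513 0.787 0.342
  outer loop
   vertex 2.4 4.8 3.2
   vertex 1.2 4.8 1.4
   vertex 0.4 2.8 4.8
  endloop
 endfacet
 facet normal -0.333 -0.667 0.667
  outer loop
   vertex 1.6 1.8 4.4
   vertex 4.4 1.0 5.0
   vertex 0.4 2.8 4.8
  endloop
 endfacet
 facet normal -0.605 -0.783 0.142
  outer loop
   vertex 0.4 2.4 2.6
   vertex 1.6 1.8 4.4
   vertex 0.4 2.8 4.8
  endloop
 endfacet
 facet normal -0.955 0.292 -0.053
  outer loop
   vertex 0.4 2.4 2.6
   vertex 0.4 2.8 4.8
   vertex 1.2 4.8 1.4
  endloop
 endfacet
 facet normal -0.710 -0.111 -0.695
  outer loop
   vertex 0.4 2.4 2.6
   vertex 1.2 4.8 1.4
   vertex 3.0 0.8 0.2
  endloop
 endfacet
 facet normal -0.306 -0.934 0.183
  outer loop
   vertex 3.6 0.4 0.6
   vertex 4.4 1.0 5.0
   vertex 1.6 1.8 4.4
  endloop
 endfacet
 facet normal 0.903 0.373 -0.215
  outer loop
   vertex 3.6 0.4 0.6
   vertex 2.4 4.8 3.2
   vertex 4.4 1.0 5.0
  endloop
 endfacet
 facet normal -0.542 -0.840 -0.027
  outer loop
   vertex 3.6 0.4 0.6
   vertex 0.4 2.4 2.6
   vertex 3.0 0.8 0.2
  endloop
 endfacet
 facet normal -0.506 -0.861 0.051
  outer loop
   vertex 3.6 0.4 0.6
   vertex 1.6 1.8 4.4
   vertex 0.4 2.4 2.6
  endloop
 endfacet
 facet normal 0.685 0.474 -0.553
  outer loop
   vertex 3.6 0.4 0.6
   vertex 3.0 0.8 0.2
   vertex 1.2 4.8 1.4
  endloop
 endfacet
 facet normal 0.728 0.485 -0.485
  outer loop
   vertex 3.6 0.4 0.6
   vertex 1.2 4.8 1.4
   vertex 2.4 4.8 3.2
  endloop
 endfacet
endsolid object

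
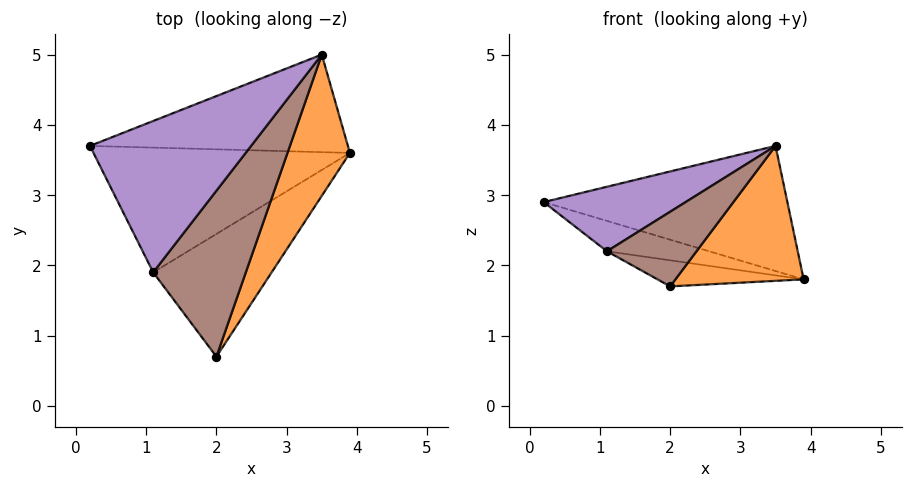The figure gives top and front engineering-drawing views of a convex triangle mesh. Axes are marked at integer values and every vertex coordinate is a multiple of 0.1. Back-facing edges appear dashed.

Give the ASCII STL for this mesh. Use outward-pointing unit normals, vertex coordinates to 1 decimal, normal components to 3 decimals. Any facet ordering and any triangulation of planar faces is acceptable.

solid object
 facet normal -0.159 0.778 -0.607
  outer loop
   vertex 3.5 5.0 3.7
   vertex 3.9 3.6 1.8
   vertex 0.2 3.7 2.9
  endloop
 endfacet
 facet normal 0.713 -0.485 0.507
  outer loop
   vertex 3.5 5.0 3.7
   vertex 2.0 0.7 1.7
   vertex 3.9 3.6 1.8
  endloop
 endfacet
 facet normal -0.272 0.228 -0.935
  outer loop
   vertex 1.1 1.9 2.2
   vertex 0.2 3.7 2.9
   vertex 3.9 3.6 1.8
  endloop
 endfacet
 facet normal -0.257 0.201 -0.945
  outer loop
   vertex 1.1 1.9 2.2
   vertex 3.9 3.6 1.8
   vertex 2.0 0.7 1.7
  endloop
 endfacet
 facet normal -0.068 -0.391 0.918
  outer loop
   vertex 1.1 1.9 2.2
   vertex 3.5 5.0 3.7
   vertex 0.2 3.7 2.9
  endloop
 endfacet
 facet normal -0.040 -0.410 0.911
  outer loop
   vertex 1.1 1.9 2.2
   vertex 2.0 0.7 1.7
   vertex 3.5 5.0 3.7
  endloop
 endfacet
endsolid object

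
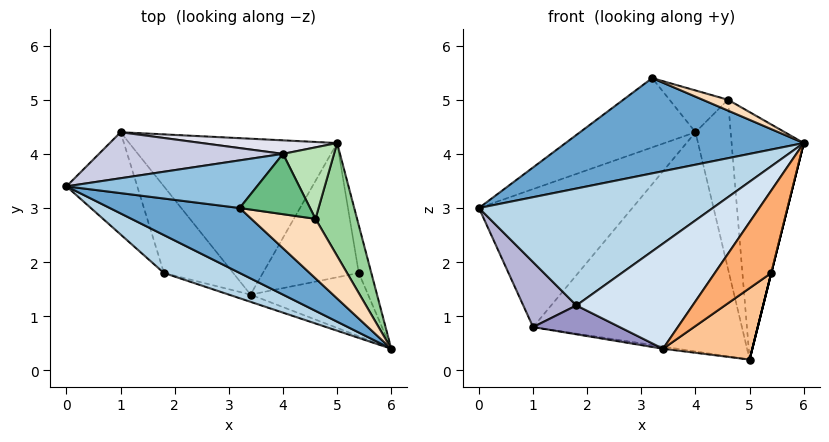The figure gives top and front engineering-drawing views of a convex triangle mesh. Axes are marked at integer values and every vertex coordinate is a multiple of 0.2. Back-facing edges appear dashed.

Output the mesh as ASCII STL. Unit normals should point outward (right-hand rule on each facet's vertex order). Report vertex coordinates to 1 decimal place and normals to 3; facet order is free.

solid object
 facet normal -0.465 -0.731 0.499
  outer loop
   vertex 3.2 3.0 5.4
   vertex 0.0 3.4 3.0
   vertex 6.0 0.4 4.2
  endloop
 endfacet
 facet normal -0.306 0.784 0.539
  outer loop
   vertex 4.0 4.0 4.4
   vertex 0.0 3.4 3.0
   vertex 3.2 3.0 5.4
  endloop
 endfacet
 facet normal -0.473 -0.838 0.272
  outer loop
   vertex 1.8 1.8 1.2
   vertex 6.0 0.4 4.2
   vertex 0.0 3.4 3.0
  endloop
 endfacet
 facet normal -0.273 -0.960 -0.066
  outer loop
   vertex 1.8 1.8 1.2
   vertex 3.4 1.4 0.4
   vertex 6.0 0.4 4.2
  endloop
 endfacet
 facet normal 0.970 0.000 -0.243
  outer loop
   vertex 5.4 1.8 1.8
   vertex 5.0 4.2 0.2
   vertex 6.0 0.4 4.2
  endloop
 endfacet
 facet normal 0.505 -0.685 -0.526
  outer loop
   vertex 5.4 1.8 1.8
   vertex 6.0 0.4 4.2
   vertex 3.4 1.4 0.4
  endloop
 endfacet
 facet normal 0.580 -0.383 -0.719
  outer loop
   vertex 5.4 1.8 1.8
   vertex 3.4 1.4 0.4
   vertex 5.0 4.2 0.2
  endloop
 endfacet
 facet normal 0.248 -0.173 0.953
  outer loop
   vertex 4.6 2.8 5.0
   vertex 3.2 3.0 5.4
   vertex 6.0 0.4 4.2
  endloop
 endfacet
 facet normal 0.302 0.543 0.784
  outer loop
   vertex 4.6 2.8 5.0
   vertex 4.0 4.0 4.4
   vertex 3.2 3.0 5.4
  endloop
 endfacet
 facet normal 0.874 0.442 0.202
  outer loop
   vertex 4.6 2.8 5.0
   vertex 6.0 0.4 4.2
   vertex 5.0 4.2 0.2
  endloop
 endfacet
 facet normal 0.824 0.522 0.221
  outer loop
   vertex 4.6 2.8 5.0
   vertex 5.0 4.2 0.2
   vertex 4.0 4.0 4.4
  endloop
 endfacet
 facet normal -0.148 0.014 -0.989
  outer loop
   vertex 1.0 4.4 0.8
   vertex 5.0 4.2 0.2
   vertex 3.4 1.4 0.4
  endloop
 endfacet
 facet normal -0.484 -0.277 -0.830
  outer loop
   vertex 1.0 4.4 0.8
   vertex 3.4 1.4 0.4
   vertex 1.8 1.8 1.2
  endloop
 endfacet
 facet normal -0.797 -0.324 -0.510
  outer loop
   vertex 1.0 4.4 0.8
   vertex 1.8 1.8 1.2
   vertex 0.0 3.4 3.0
  endloop
 endfacet
 facet normal -0.245 0.920 0.307
  outer loop
   vertex 1.0 4.4 0.8
   vertex 0.0 3.4 3.0
   vertex 4.0 4.0 4.4
  endloop
 endfacet
 facet normal 0.059 0.996 0.062
  outer loop
   vertex 1.0 4.4 0.8
   vertex 4.0 4.0 4.4
   vertex 5.0 4.2 0.2
  endloop
 endfacet
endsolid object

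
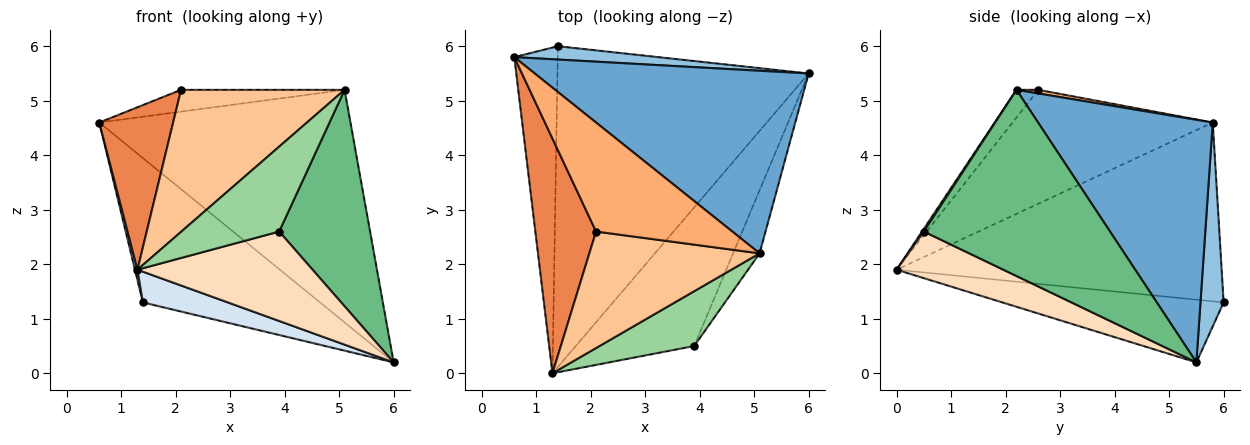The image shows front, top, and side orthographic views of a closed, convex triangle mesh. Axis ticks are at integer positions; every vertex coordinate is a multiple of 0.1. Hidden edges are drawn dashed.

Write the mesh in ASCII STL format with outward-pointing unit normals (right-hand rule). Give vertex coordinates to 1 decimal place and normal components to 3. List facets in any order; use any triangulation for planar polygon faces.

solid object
 facet normal 0.480 0.690 0.542
  outer loop
   vertex 5.1 2.2 5.2
   vertex 6.0 5.5 0.2
   vertex 0.6 5.8 4.6
  endloop
 endfacet
 facet normal 0.129 0.987 0.091
  outer loop
   vertex 1.4 6.0 1.3
   vertex 0.6 5.8 4.6
   vertex 6.0 5.5 0.2
  endloop
 endfacet
 facet normal -0.972 -0.007 -0.236
  outer loop
   vertex 1.4 6.0 1.3
   vertex 1.3 0.0 1.9
   vertex 0.6 5.8 4.6
  endloop
 endfacet
 facet normal -0.241 -0.093 -0.966
  outer loop
   vertex 1.4 6.0 1.3
   vertex 6.0 5.5 0.2
   vertex 1.3 0.0 1.9
  endloop
 endfacet
 facet normal -0.839 -0.309 0.447
  outer loop
   vertex 2.1 2.6 5.2
   vertex 0.6 5.8 4.6
   vertex 1.3 0.0 1.9
  endloop
 endfacet
 facet normal 0.026 0.196 0.980
  outer loop
   vertex 2.1 2.6 5.2
   vertex 5.1 2.2 5.2
   vertex 0.6 5.8 4.6
  endloop
 endfacet
 facet normal -0.103 -0.769 0.631
  outer loop
   vertex 2.1 2.6 5.2
   vertex 1.3 0.0 1.9
   vertex 5.1 2.2 5.2
  endloop
 endfacet
 facet normal 0.314 -0.515 -0.798
  outer loop
   vertex 3.9 0.5 2.6
   vertex 1.3 0.0 1.9
   vertex 6.0 5.5 0.2
  endloop
 endfacet
 facet normal 0.891 -0.435 -0.127
  outer loop
   vertex 3.9 0.5 2.6
   vertex 6.0 5.5 0.2
   vertex 5.1 2.2 5.2
  endloop
 endfacet
 facet normal 0.016 -0.840 0.542
  outer loop
   vertex 3.9 0.5 2.6
   vertex 5.1 2.2 5.2
   vertex 1.3 0.0 1.9
  endloop
 endfacet
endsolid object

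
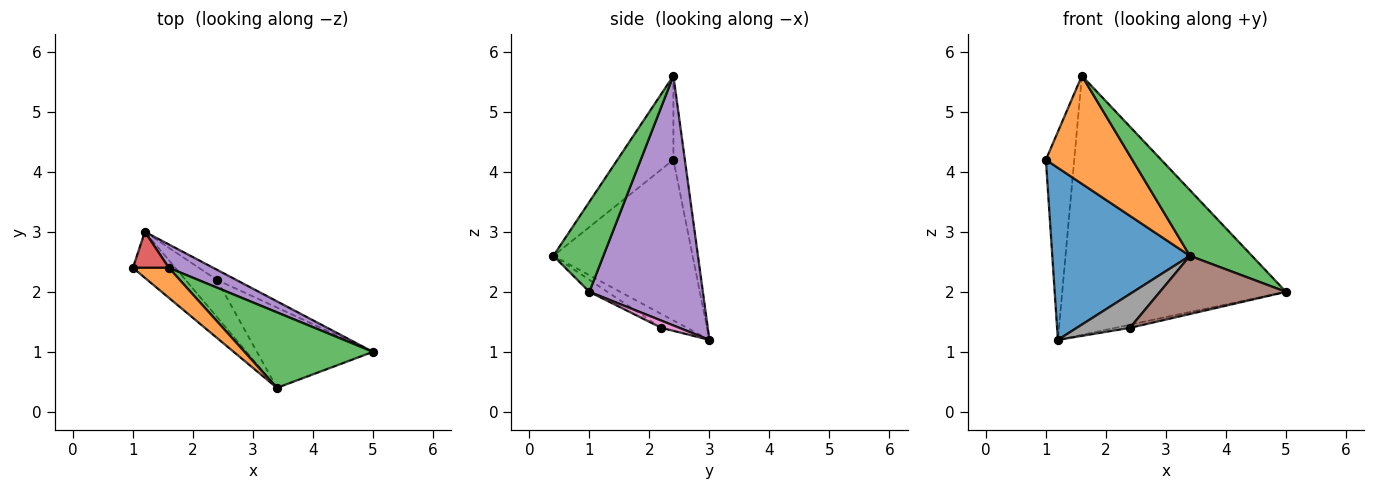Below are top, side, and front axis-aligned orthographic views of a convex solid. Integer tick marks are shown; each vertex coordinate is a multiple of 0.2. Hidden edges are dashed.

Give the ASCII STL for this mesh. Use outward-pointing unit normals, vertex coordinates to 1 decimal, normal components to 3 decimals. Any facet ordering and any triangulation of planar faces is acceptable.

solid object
 facet normal -0.699 -0.691 -0.185
  outer loop
   vertex 1.2 3.0 1.2
   vertex 3.4 0.4 2.6
   vertex 1.0 2.4 4.2
  endloop
 endfacet
 facet normal -0.530 -0.817 0.227
  outer loop
   vertex 1.6 2.4 5.6
   vertex 1.0 2.4 4.2
   vertex 3.4 0.4 2.6
  endloop
 endfacet
 facet normal 0.468 -0.580 0.667
  outer loop
   vertex 1.6 2.4 5.6
   vertex 3.4 0.4 2.6
   vertex 5.0 1.0 2.0
  endloop
 endfacet
 facet normal -0.370 0.916 0.158
  outer loop
   vertex 1.6 2.4 5.6
   vertex 1.2 3.0 1.2
   vertex 1.0 2.4 4.2
  endloop
 endfacet
 facet normal 0.451 0.889 0.080
  outer loop
   vertex 1.6 2.4 5.6
   vertex 5.0 1.0 2.0
   vertex 1.2 3.0 1.2
  endloop
 endfacet
 facet normal -0.083 -0.584 -0.807
  outer loop
   vertex 2.4 2.2 1.4
   vertex 5.0 1.0 2.0
   vertex 3.4 0.4 2.6
  endloop
 endfacet
 facet normal 0.337 0.281 -0.899
  outer loop
   vertex 2.4 2.2 1.4
   vertex 1.2 3.0 1.2
   vertex 5.0 1.0 2.0
  endloop
 endfacet
 facet normal -0.310 -0.641 -0.703
  outer loop
   vertex 2.4 2.2 1.4
   vertex 3.4 0.4 2.6
   vertex 1.2 3.0 1.2
  endloop
 endfacet
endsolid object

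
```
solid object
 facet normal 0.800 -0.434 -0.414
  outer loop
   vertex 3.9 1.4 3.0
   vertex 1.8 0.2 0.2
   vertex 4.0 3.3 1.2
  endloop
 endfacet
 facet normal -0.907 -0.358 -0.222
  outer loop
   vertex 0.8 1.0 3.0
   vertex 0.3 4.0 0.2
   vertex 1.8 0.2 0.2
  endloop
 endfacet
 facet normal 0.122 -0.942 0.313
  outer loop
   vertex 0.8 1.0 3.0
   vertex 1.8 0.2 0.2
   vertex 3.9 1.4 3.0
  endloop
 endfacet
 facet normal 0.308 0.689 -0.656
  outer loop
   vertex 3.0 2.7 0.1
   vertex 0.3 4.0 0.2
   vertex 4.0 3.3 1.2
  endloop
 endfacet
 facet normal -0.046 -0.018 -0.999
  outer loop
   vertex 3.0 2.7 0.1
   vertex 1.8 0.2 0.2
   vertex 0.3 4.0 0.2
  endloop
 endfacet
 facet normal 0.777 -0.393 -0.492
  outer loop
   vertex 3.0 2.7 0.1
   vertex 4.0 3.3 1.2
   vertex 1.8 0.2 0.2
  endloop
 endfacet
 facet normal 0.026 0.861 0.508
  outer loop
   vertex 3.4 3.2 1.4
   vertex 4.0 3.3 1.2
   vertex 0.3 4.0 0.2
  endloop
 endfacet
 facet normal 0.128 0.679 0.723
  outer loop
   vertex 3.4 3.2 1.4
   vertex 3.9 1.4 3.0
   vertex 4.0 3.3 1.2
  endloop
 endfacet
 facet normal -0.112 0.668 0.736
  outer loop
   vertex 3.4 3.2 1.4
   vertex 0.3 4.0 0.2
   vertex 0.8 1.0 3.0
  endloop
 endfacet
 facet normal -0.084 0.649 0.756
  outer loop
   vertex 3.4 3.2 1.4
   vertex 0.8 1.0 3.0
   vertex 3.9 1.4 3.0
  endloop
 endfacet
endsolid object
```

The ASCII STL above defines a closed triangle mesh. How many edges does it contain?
15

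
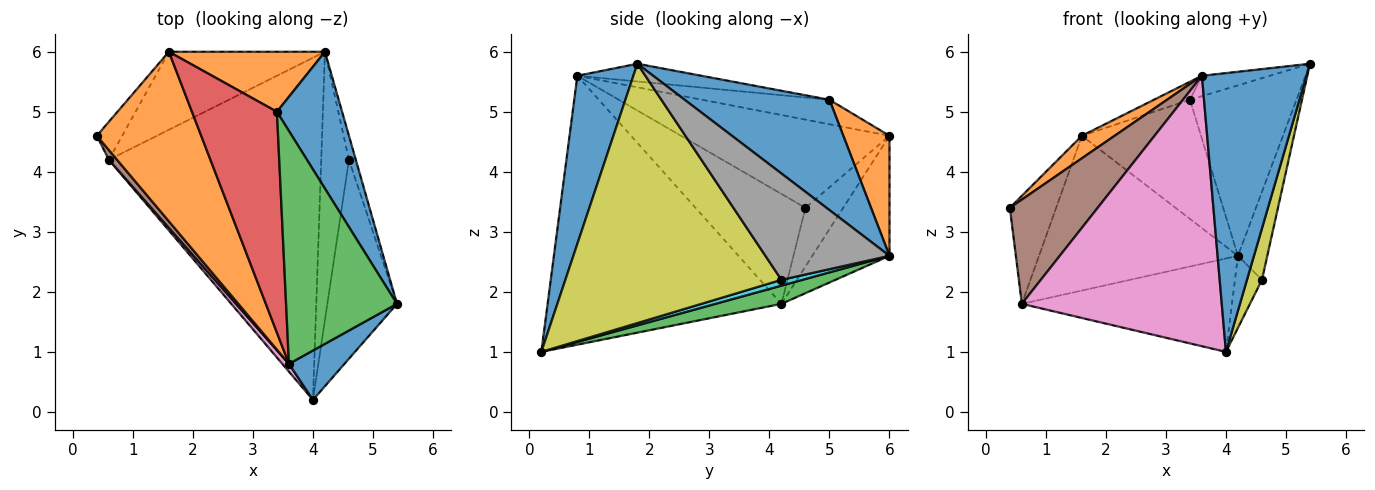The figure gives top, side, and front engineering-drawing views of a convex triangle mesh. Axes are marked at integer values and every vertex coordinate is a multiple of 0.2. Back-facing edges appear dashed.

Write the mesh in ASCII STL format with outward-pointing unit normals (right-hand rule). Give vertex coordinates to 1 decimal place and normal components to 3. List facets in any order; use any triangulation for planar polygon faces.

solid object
 facet normal 0.467 -0.871 0.154
  outer loop
   vertex 3.6 0.8 5.6
   vertex 4.0 0.2 1.0
   vertex 5.4 1.8 5.8
  endloop
 endfacet
 facet normal -0.642 -0.101 0.760
  outer loop
   vertex 3.6 0.8 5.6
   vertex 1.6 6.0 4.6
   vertex 0.4 4.6 3.4
  endloop
 endfacet
 facet normal 0.082 0.262 -0.961
  outer loop
   vertex 0.6 4.2 1.8
   vertex 4.2 6.0 2.6
   vertex 4.0 0.2 1.0
  endloop
 endfacet
 facet normal -0.609 0.748 -0.263
  outer loop
   vertex 0.6 4.2 1.8
   vertex 0.4 4.6 3.4
   vertex 1.6 6.0 4.6
  endloop
 endfacet
 facet normal -0.327 0.844 -0.425
  outer loop
   vertex 0.6 4.2 1.8
   vertex 1.6 6.0 4.6
   vertex 4.2 6.0 2.6
  endloop
 endfacet
 facet normal -0.780 -0.623 0.058
  outer loop
   vertex 0.6 4.2 1.8
   vertex 3.6 0.8 5.6
   vertex 0.4 4.6 3.4
  endloop
 endfacet
 facet normal -0.760 -0.650 0.019
  outer loop
   vertex 0.6 4.2 1.8
   vertex 4.0 0.2 1.0
   vertex 3.6 0.8 5.6
  endloop
 endfacet
 facet normal 0.971 0.230 -0.063
  outer loop
   vertex 4.6 4.2 2.2
   vertex 4.2 6.0 2.6
   vertex 5.4 1.8 5.8
  endloop
 endfacet
 facet normal 0.964 -0.067 -0.259
  outer loop
   vertex 4.6 4.2 2.2
   vertex 5.4 1.8 5.8
   vertex 4.0 0.2 1.0
  endloop
 endfacet
 facet normal 0.198 0.254 -0.947
  outer loop
   vertex 4.6 4.2 2.2
   vertex 4.0 0.2 1.0
   vertex 4.2 6.0 2.6
  endloop
 endfacet
 facet normal 0.727 0.535 0.430
  outer loop
   vertex 3.4 5.0 5.2
   vertex 5.4 1.8 5.8
   vertex 4.2 6.0 2.6
  endloop
 endfacet
 facet normal 0.327 0.844 0.425
  outer loop
   vertex 3.4 5.0 5.2
   vertex 4.2 6.0 2.6
   vertex 1.6 6.0 4.6
  endloop
 endfacet
 facet normal -0.157 0.086 0.984
  outer loop
   vertex 3.4 5.0 5.2
   vertex 3.6 0.8 5.6
   vertex 5.4 1.8 5.8
  endloop
 endfacet
 facet normal -0.276 0.078 0.958
  outer loop
   vertex 3.4 5.0 5.2
   vertex 1.6 6.0 4.6
   vertex 3.6 0.8 5.6
  endloop
 endfacet
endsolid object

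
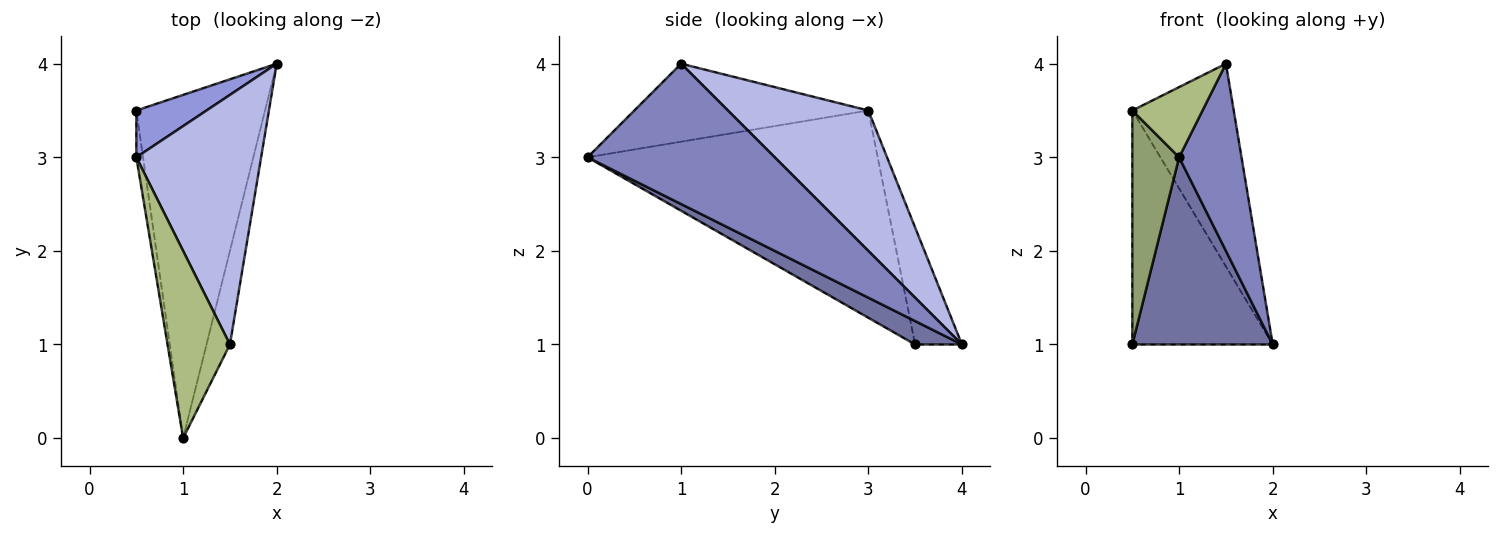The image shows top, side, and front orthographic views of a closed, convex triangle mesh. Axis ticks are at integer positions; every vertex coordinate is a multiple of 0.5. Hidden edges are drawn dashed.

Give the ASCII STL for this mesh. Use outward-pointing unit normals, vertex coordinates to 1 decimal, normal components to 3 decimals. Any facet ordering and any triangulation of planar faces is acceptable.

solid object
 facet normal 0.158 -0.473 -0.867
  outer loop
   vertex 1.0 0.0 3.0
   vertex 0.5 3.5 1.0
   vertex 2.0 4.0 1.0
  endloop
 endfacet
 facet normal 0.937 -0.312 -0.156
  outer loop
   vertex 1.5 1.0 4.0
   vertex 1.0 0.0 3.0
   vertex 2.0 4.0 1.0
  endloop
 endfacet
 facet normal -0.311 0.932 0.186
  outer loop
   vertex 0.5 3.0 3.5
   vertex 2.0 4.0 1.0
   vertex 0.5 3.5 1.0
  endloop
 endfacet
 facet normal 0.658 0.475 0.585
  outer loop
   vertex 0.5 3.0 3.5
   vertex 1.5 1.0 4.0
   vertex 2.0 4.0 1.0
  endloop
 endfacet
 facet normal -0.987 -0.159 -0.032
  outer loop
   vertex 0.5 3.0 3.5
   vertex 0.5 3.5 1.0
   vertex 1.0 0.0 3.0
  endloop
 endfacet
 facet normal -0.760 -0.228 0.608
  outer loop
   vertex 0.5 3.0 3.5
   vertex 1.0 0.0 3.0
   vertex 1.5 1.0 4.0
  endloop
 endfacet
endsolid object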